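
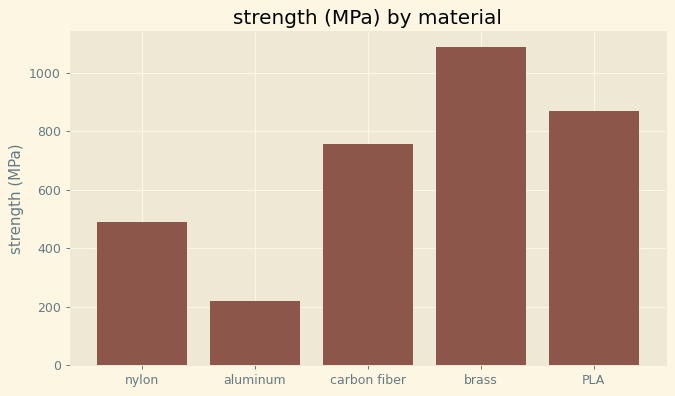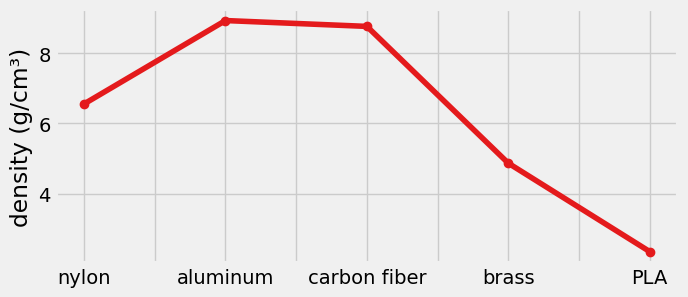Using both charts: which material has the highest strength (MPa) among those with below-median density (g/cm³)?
brass

Chart 2 median density (g/cm³) ≈ 7; below-median materials: brass, PLA. Among those, brass has the highest strength (MPa) (≈ 1100).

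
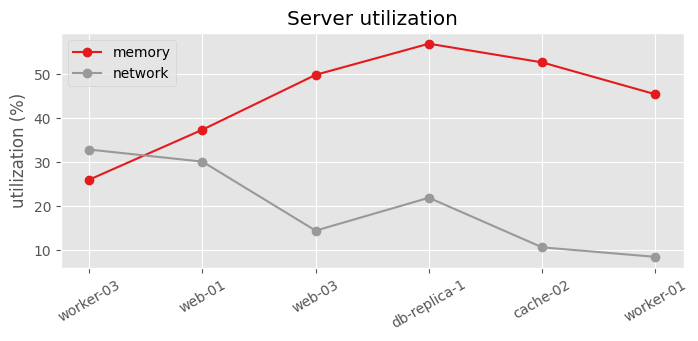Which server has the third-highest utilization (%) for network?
db-replica-1

Top 4 for network: worker-03 ≈ 35, web-01 ≈ 30, db-replica-1 ≈ 20, web-03 ≈ 15.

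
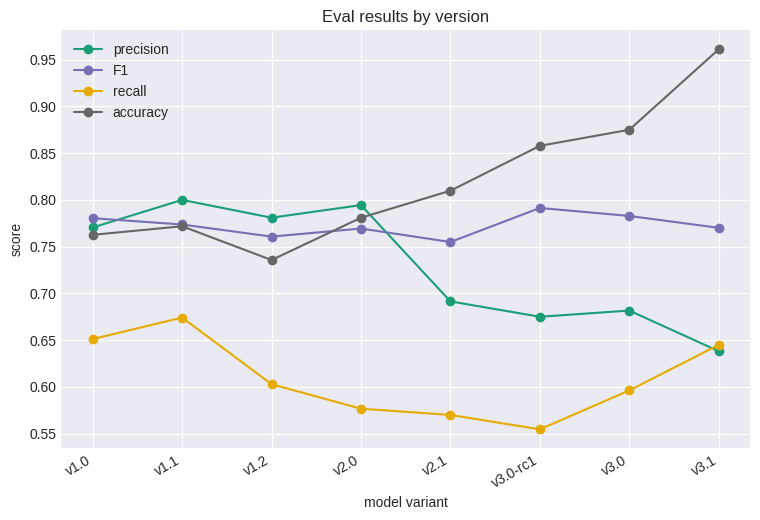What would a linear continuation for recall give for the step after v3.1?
≈ 0.7

Last three: 0.55, 0.60, 0.65 → slope ≈ 0.05/step → next ≈ 0.7.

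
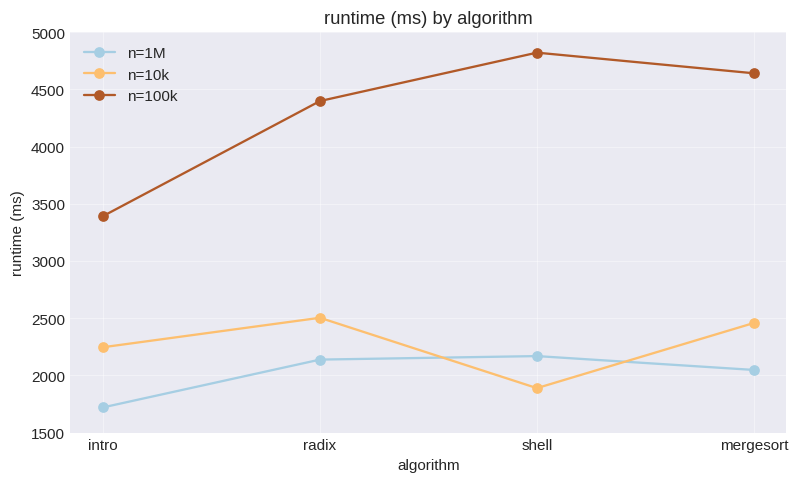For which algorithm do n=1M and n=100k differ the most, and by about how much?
shell, ≈ 3000 ms

shell: n=1M ≈ 2000, n=100k ≈ 5000 → gap ≈ 3000. Next-largest (mergesort) is only ≈ 2500.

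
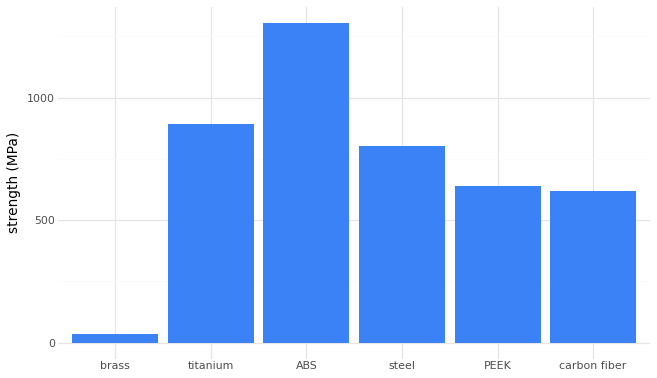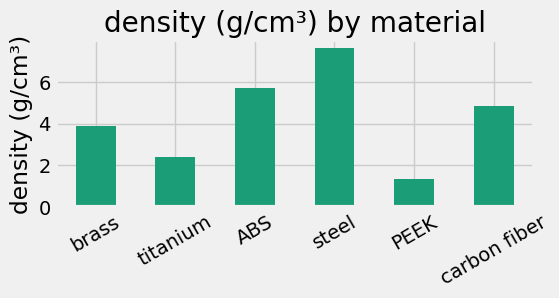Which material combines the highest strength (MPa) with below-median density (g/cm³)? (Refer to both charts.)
titanium

Chart 2 median density (g/cm³) ≈ 4; below-median materials: brass, titanium, PEEK. Among those, titanium has the highest strength (MPa) (≈ 800).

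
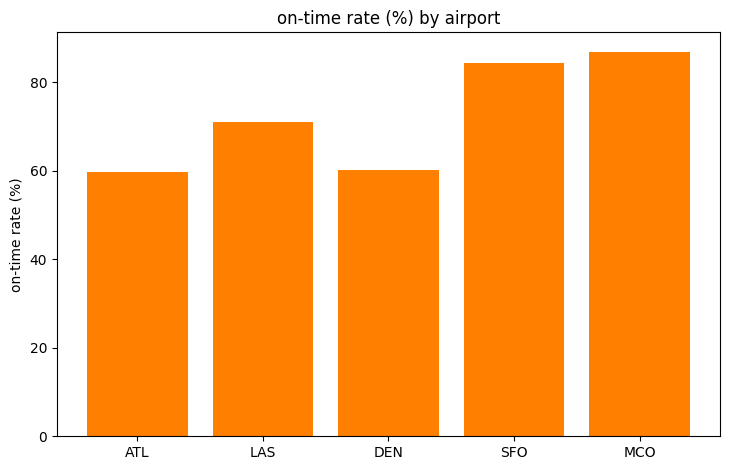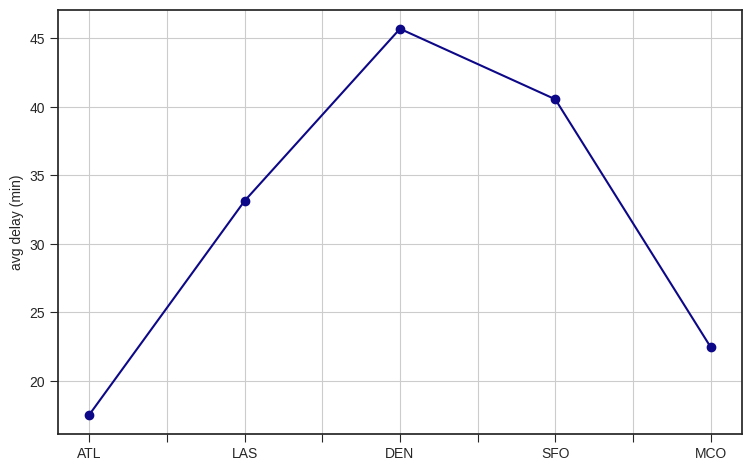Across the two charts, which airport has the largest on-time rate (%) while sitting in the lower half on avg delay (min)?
Chart 2 median avg delay (min) ≈ 35; below-median airports: ATL, MCO. Among those, MCO has the highest on-time rate (%) (≈ 90).

MCO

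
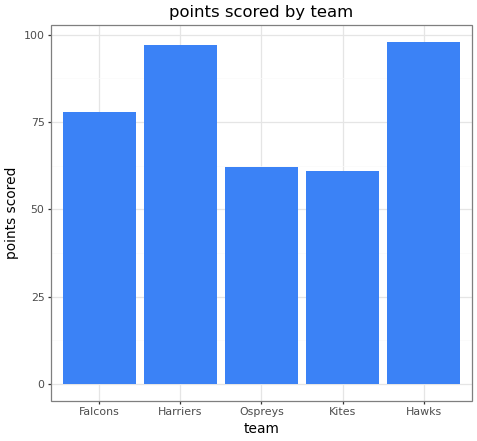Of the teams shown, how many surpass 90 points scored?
Above 90: Harriers, Hawks.

2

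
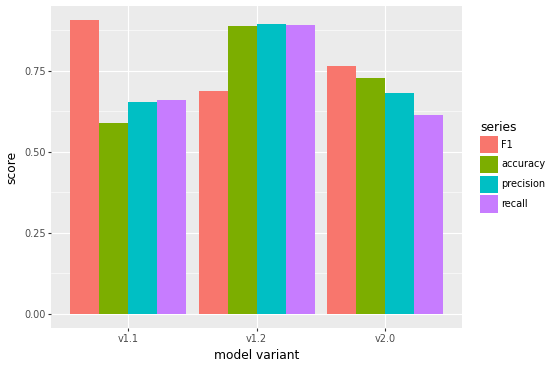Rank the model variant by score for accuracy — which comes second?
Top 3 for accuracy: v1.2 ≈ 0.9, v2.0 ≈ 0.7, v1.1 ≈ 0.6.

v2.0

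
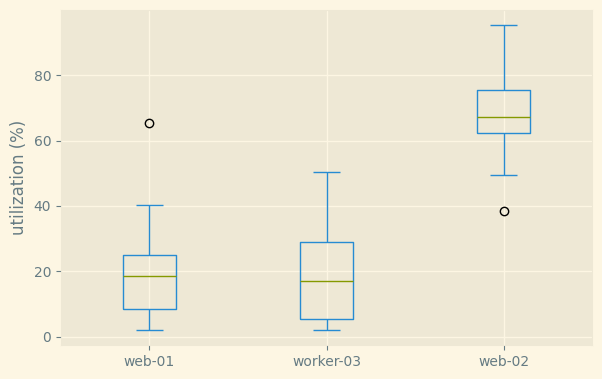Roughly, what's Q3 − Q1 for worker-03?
≈ 25

Q3 ≈ 30, Q1 ≈ 5; IQR ≈ 25.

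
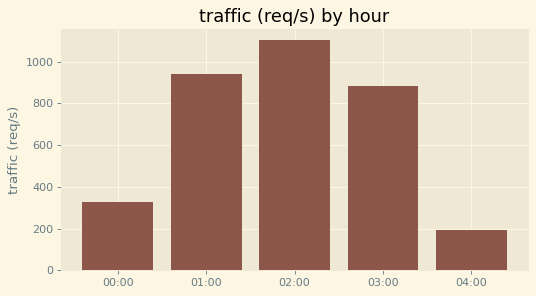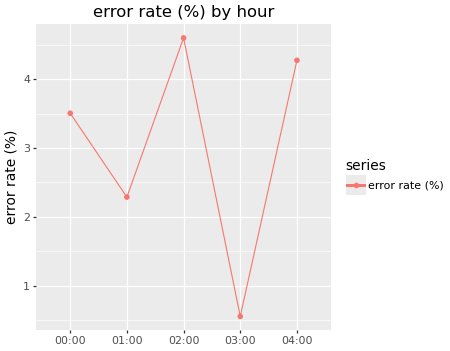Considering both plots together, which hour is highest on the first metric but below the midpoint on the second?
01:00

Chart 2 median error rate (%) ≈ 3.5; below-median hours: 01:00, 03:00. Among those, 01:00 has the highest traffic (req/s) (≈ 1000).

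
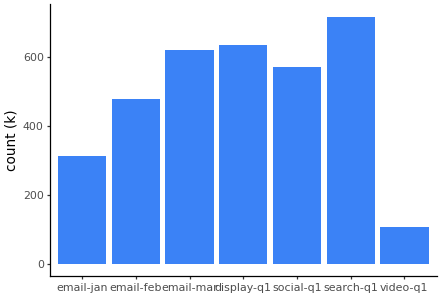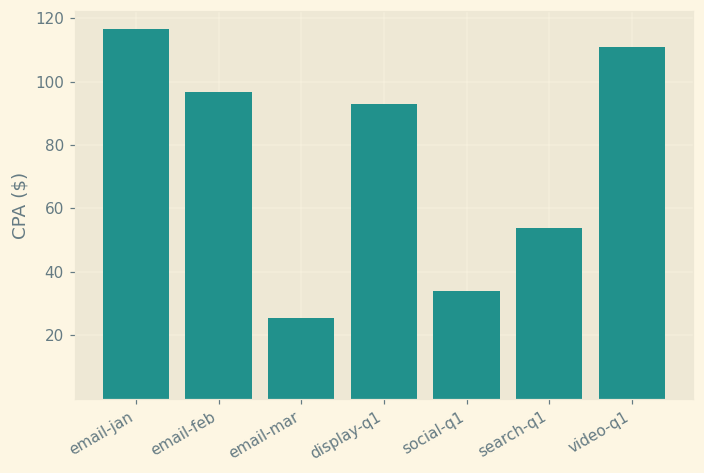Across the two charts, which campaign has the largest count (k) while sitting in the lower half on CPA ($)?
Chart 2 median CPA ($) ≈ 100; below-median campaigns: email-mar, social-q1, search-q1. Among those, search-q1 has the highest count (k) (≈ 700).

search-q1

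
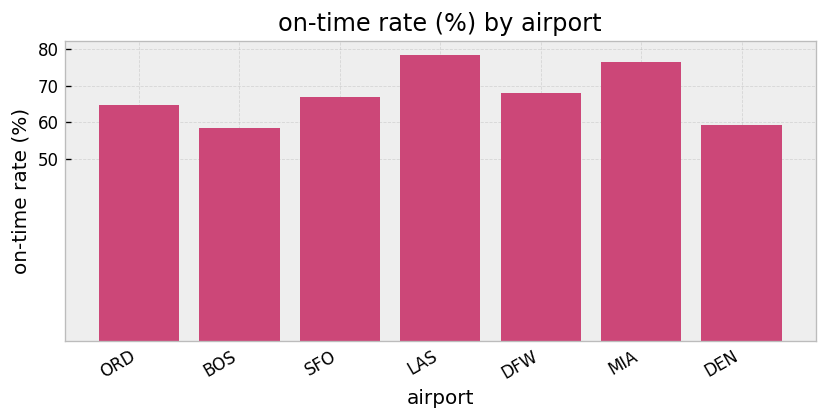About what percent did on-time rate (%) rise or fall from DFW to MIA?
≈ +14.3%

DFW ≈ 70, MIA ≈ 80; (80 − 70) / 70 ≈ +14.3%.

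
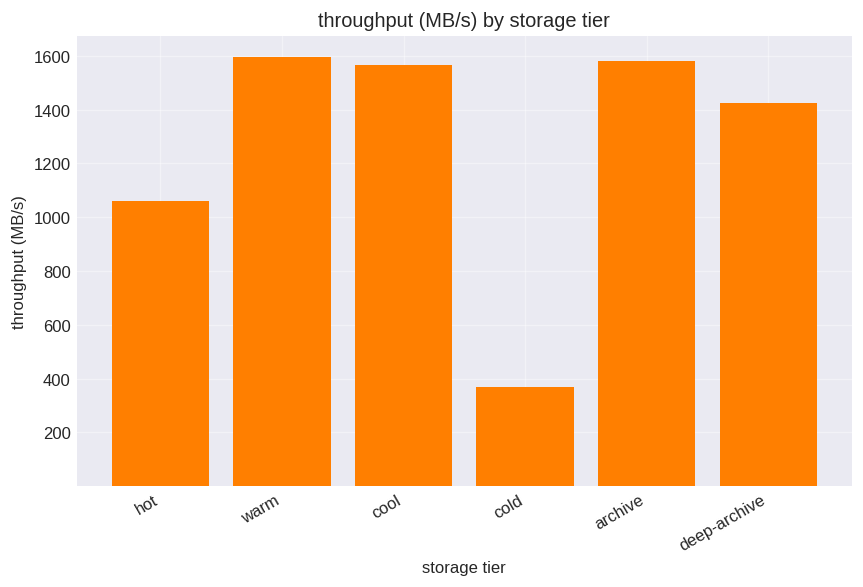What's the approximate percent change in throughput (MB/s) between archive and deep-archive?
≈ -12.5%

archive ≈ 1600, deep-archive ≈ 1400; (1400 − 1600) / 1600 ≈ -12.5%.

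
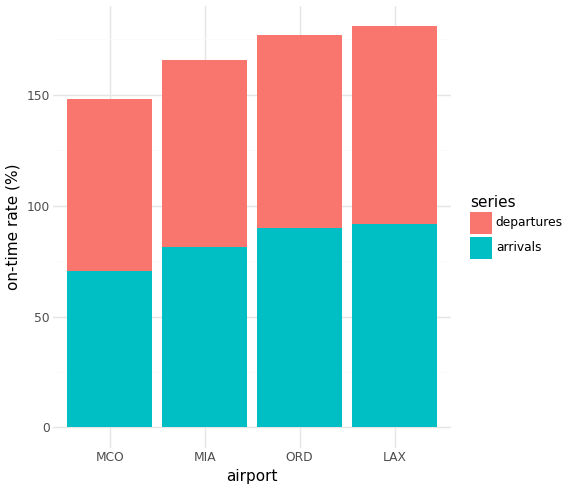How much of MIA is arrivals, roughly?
≈ 80

arrivals top ≈ 80, bottom ≈ 0; segment ≈ 80.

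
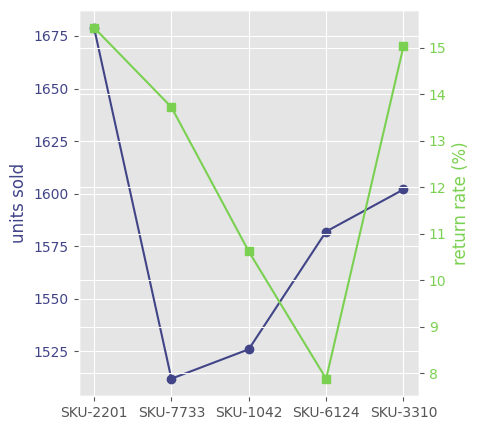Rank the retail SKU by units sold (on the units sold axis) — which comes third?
SKU-6124

Top 4 (on the units sold axis): SKU-2201 ≈ 1680, SKU-3310 ≈ 1600, SKU-6124 ≈ 1580, SKU-1042 ≈ 1520.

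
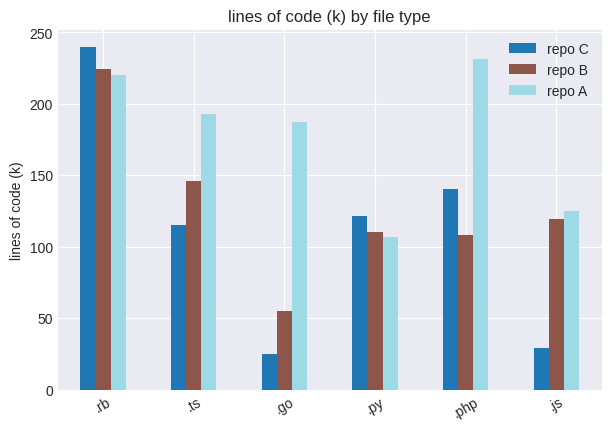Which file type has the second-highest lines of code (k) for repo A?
Top 3 for repo A: .php ≈ 240, .rb ≈ 220, .ts ≈ 200.

.rb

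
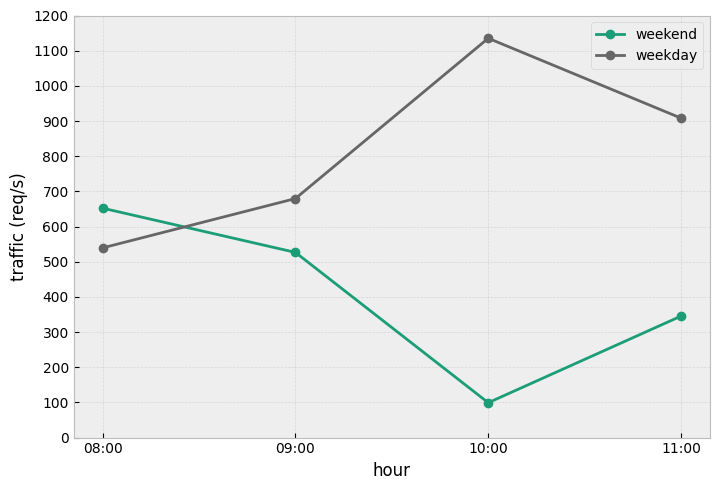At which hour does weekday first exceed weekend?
08:00: weekday ≈ 500 vs weekend ≈ 700 (not yet); 09:00: weekday ≈ 700 vs weekend ≈ 500 (first crossover).

09:00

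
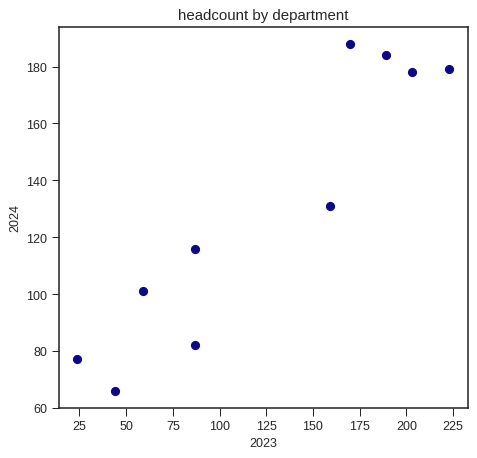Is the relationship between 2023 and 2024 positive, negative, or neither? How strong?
positive, strong

Points are positively correlated; strong (|r| ≈ 0.9).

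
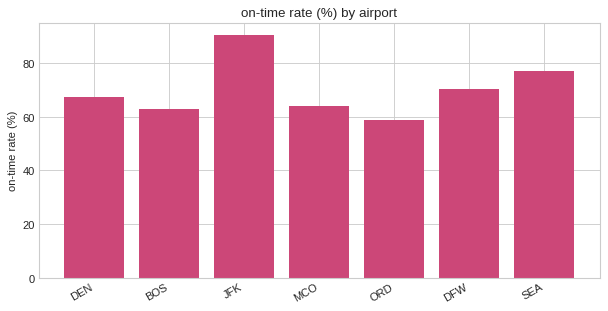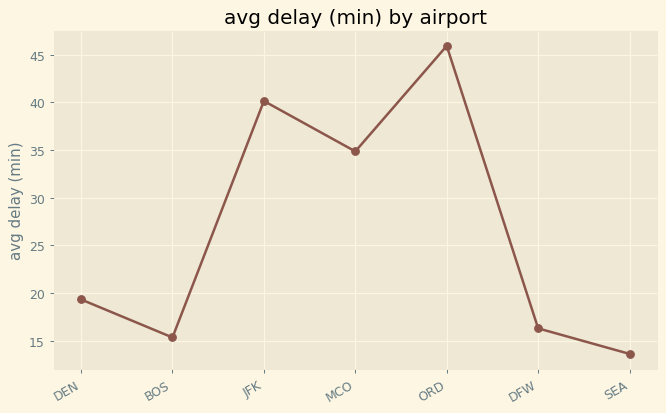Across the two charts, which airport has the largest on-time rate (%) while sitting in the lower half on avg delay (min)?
SEA

Chart 2 median avg delay (min) ≈ 20; below-median airports: BOS, DFW, SEA. Among those, SEA has the highest on-time rate (%) (≈ 80).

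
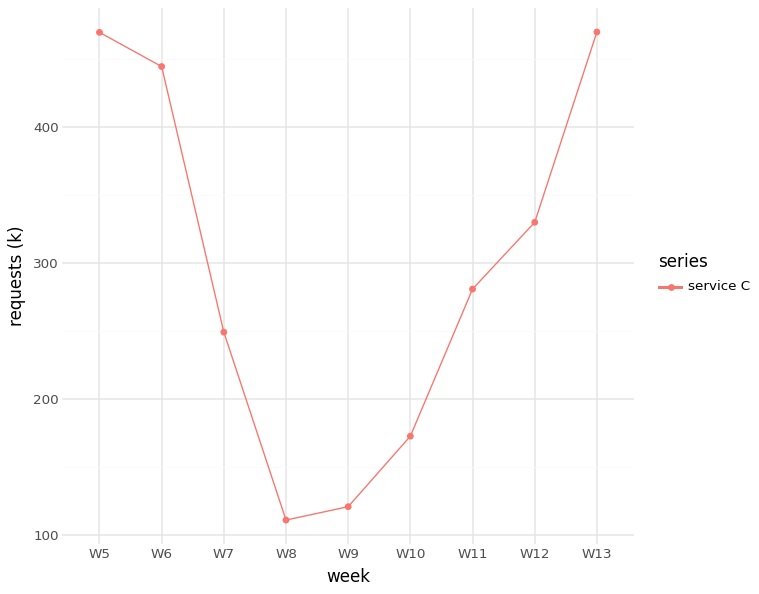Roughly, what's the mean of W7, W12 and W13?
(250 + 350 + 450) / 3 ≈ 350.

≈ 350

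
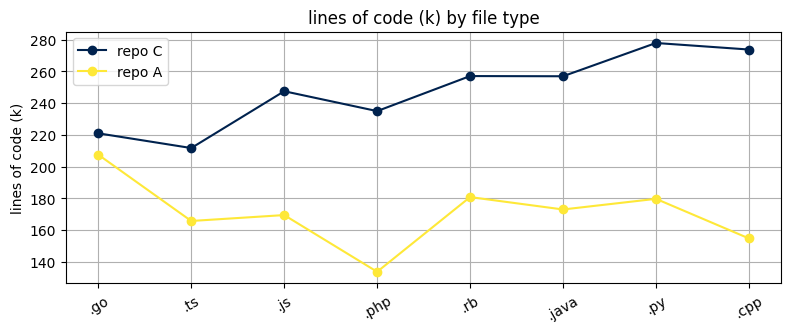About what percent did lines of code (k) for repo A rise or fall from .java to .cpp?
≈ -11.1%

.java ≈ 180, .cpp ≈ 160; (160 − 180) / 180 ≈ -11.1%.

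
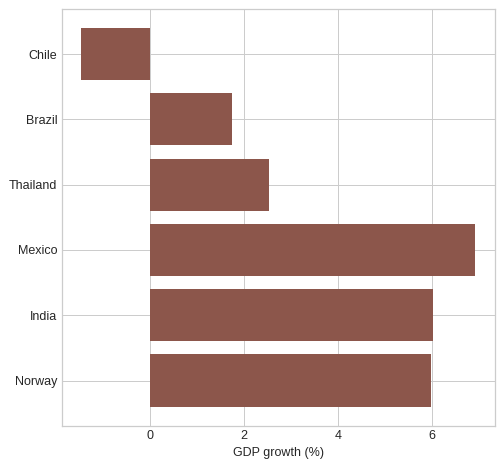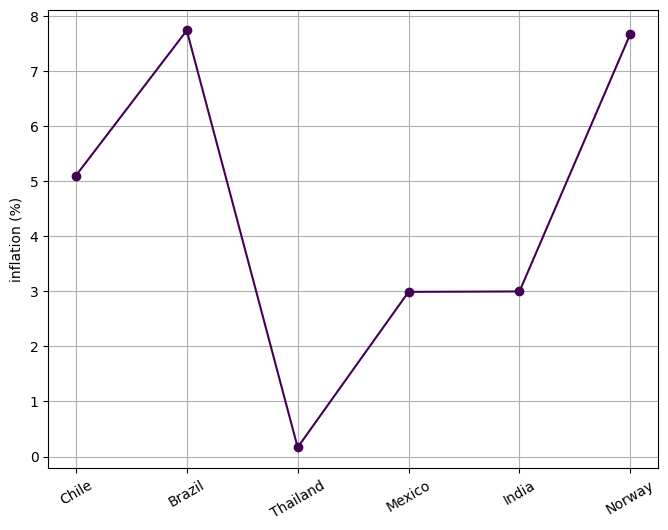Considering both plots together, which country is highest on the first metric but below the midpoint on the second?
Mexico

Chart 2 median inflation (%) ≈ 4; below-median countries: Thailand, Mexico, India. Among those, Mexico has the highest GDP growth (%) (≈ 7).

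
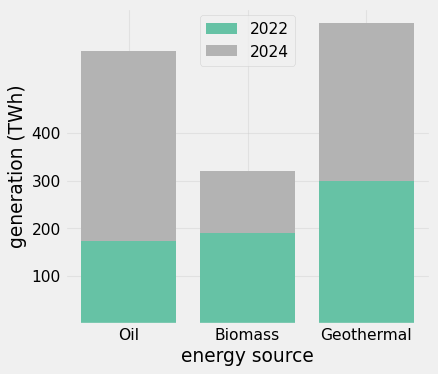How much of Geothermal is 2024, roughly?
≈ 300

2024 top ≈ 600, bottom ≈ 300; segment ≈ 300.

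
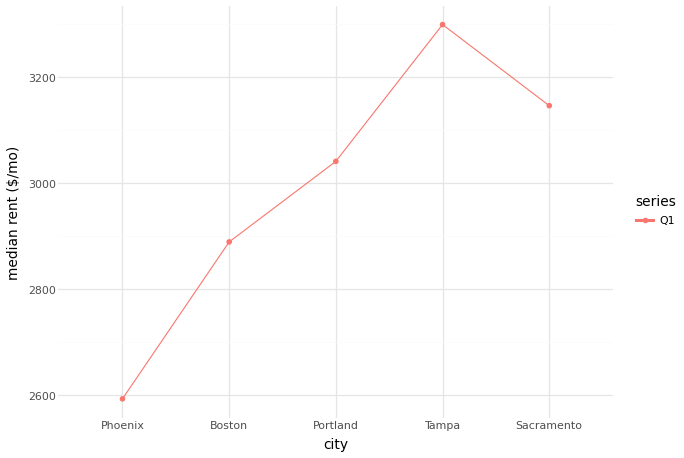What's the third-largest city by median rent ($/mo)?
Portland

Top 4: Tampa ≈ 3300, Sacramento ≈ 3100, Portland ≈ 3000, Boston ≈ 2900.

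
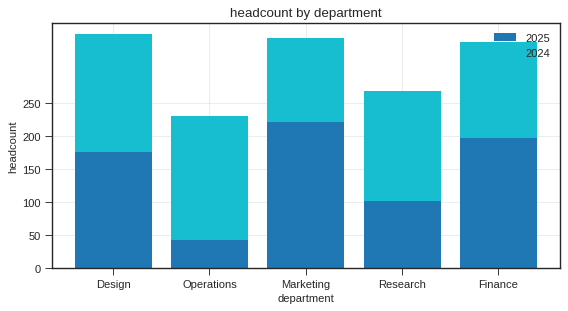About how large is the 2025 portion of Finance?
2025 top ≈ 200, bottom ≈ 0; segment ≈ 200.

≈ 200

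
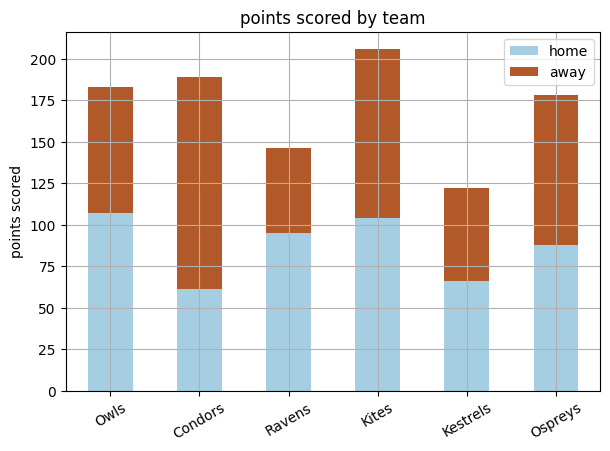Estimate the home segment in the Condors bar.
≈ 60

home top ≈ 60, bottom ≈ 0; segment ≈ 60.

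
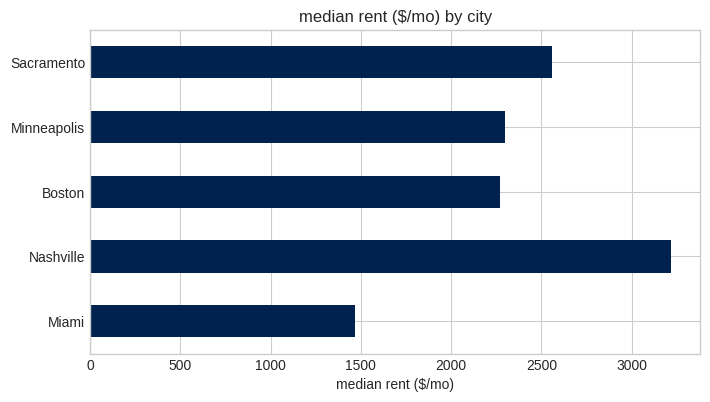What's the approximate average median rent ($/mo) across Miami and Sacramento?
(1500 + 2500) / 2 ≈ 2000.

≈ 2000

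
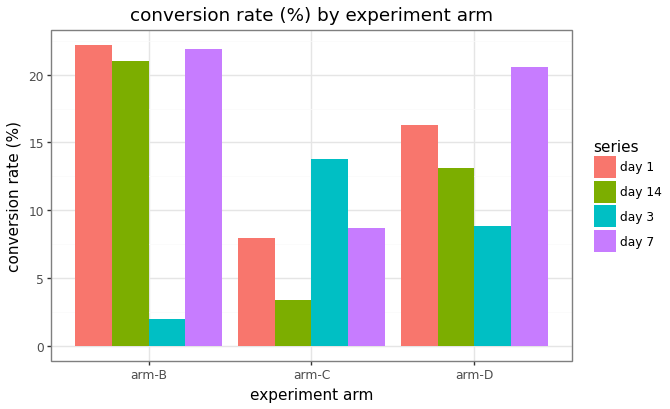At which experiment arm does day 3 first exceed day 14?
arm-B: day 3 ≈ 2 vs day 14 ≈ 22 (not yet); arm-C: day 3 ≈ 14 vs day 14 ≈ 4 (first crossover).

arm-C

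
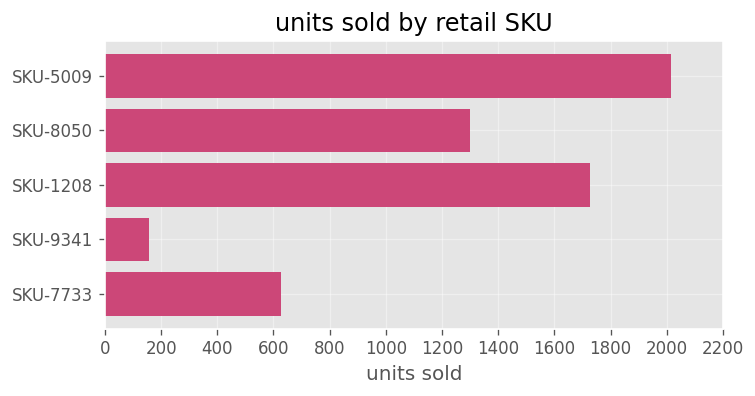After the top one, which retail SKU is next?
SKU-1208

Top 3: SKU-5009 ≈ 2000, SKU-1208 ≈ 1800, SKU-8050 ≈ 1400.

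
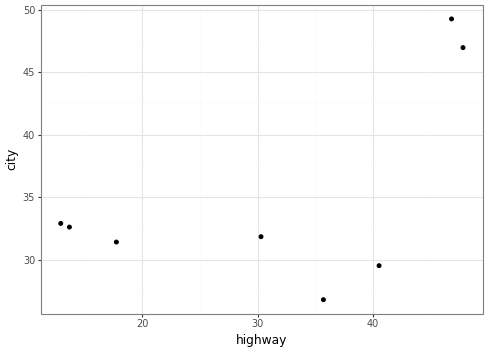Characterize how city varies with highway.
Points are positively correlated; moderate (|r| ≈ 0.6).

positive, moderate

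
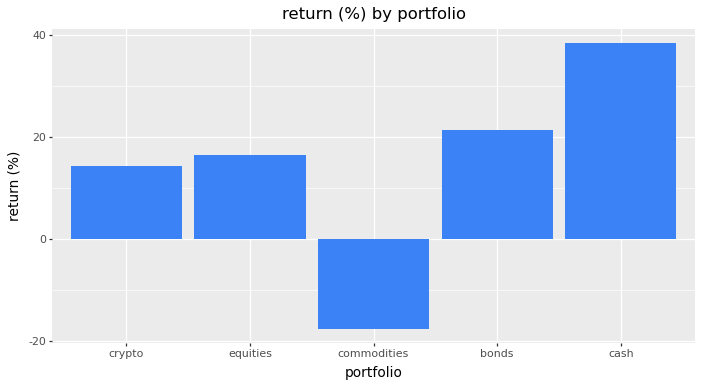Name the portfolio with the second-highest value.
bonds

Top 3: cash ≈ 40, bonds ≈ 20, equities ≈ 15.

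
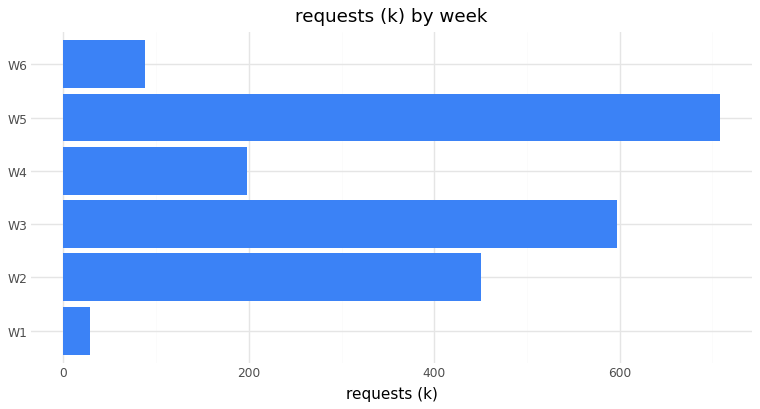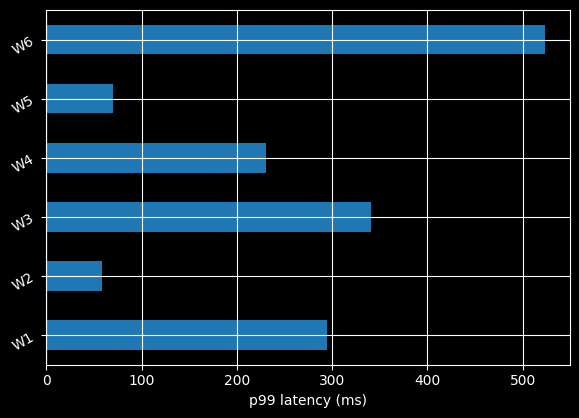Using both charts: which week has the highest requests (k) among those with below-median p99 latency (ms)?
W5

Chart 2 median p99 latency (ms) ≈ 250; below-median weeks: W2, W4, W5. Among those, W5 has the highest requests (k) (≈ 700).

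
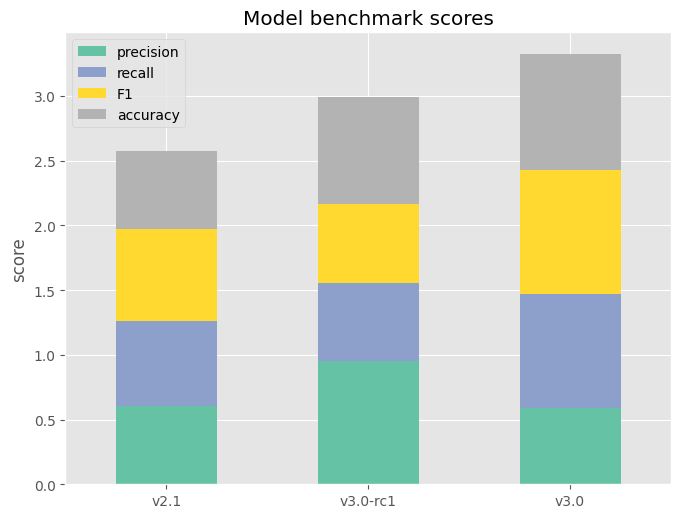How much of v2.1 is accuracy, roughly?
≈ 0.5

accuracy top ≈ 2.5, bottom ≈ 2.0; segment ≈ 0.5.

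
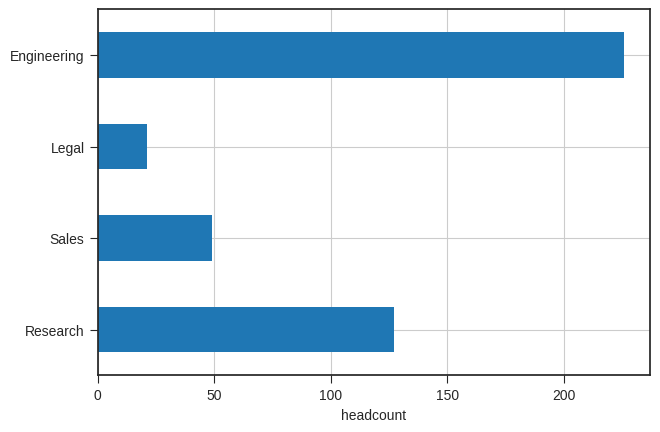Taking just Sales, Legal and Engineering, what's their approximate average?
(40 + 20 + 220) / 3 ≈ 93.

≈ 93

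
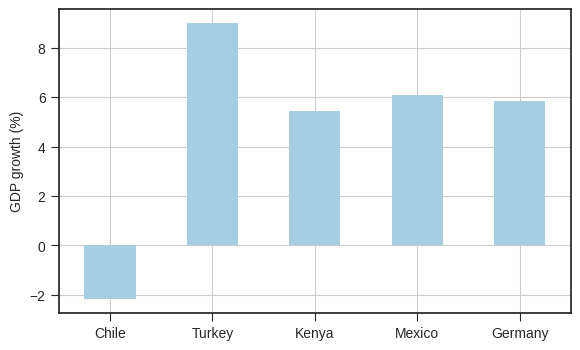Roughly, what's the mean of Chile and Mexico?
≈ 2

(-2 + 6) / 2 ≈ 2.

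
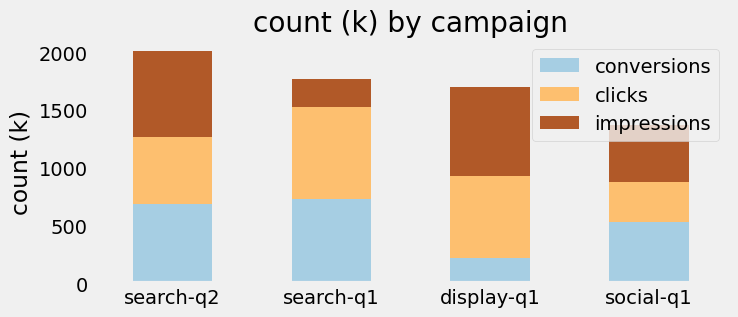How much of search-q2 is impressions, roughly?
impressions top ≈ 2000, bottom ≈ 1200; segment ≈ 800.

≈ 800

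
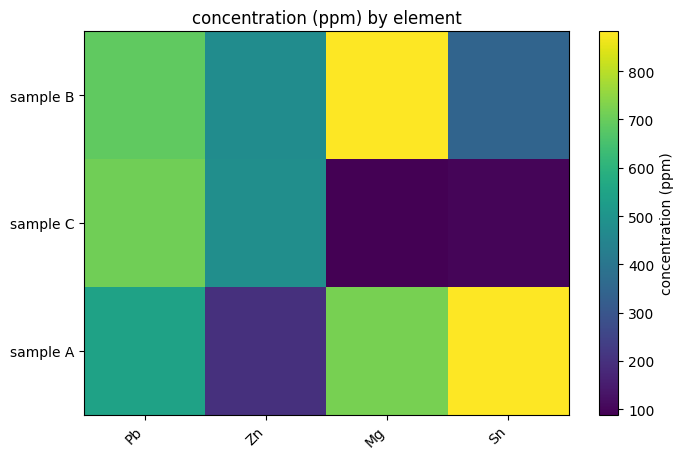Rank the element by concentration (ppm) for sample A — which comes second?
Top 3 for sample A: Sn ≈ 900, Mg ≈ 700, Pb ≈ 500.

Mg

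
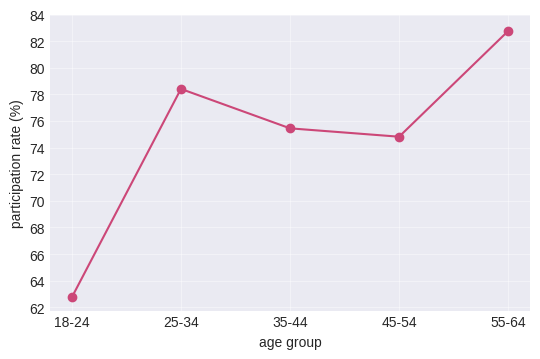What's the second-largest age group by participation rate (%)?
25-34

Top 3: 55-64 ≈ 82, 25-34 ≈ 78, 35-44 ≈ 76.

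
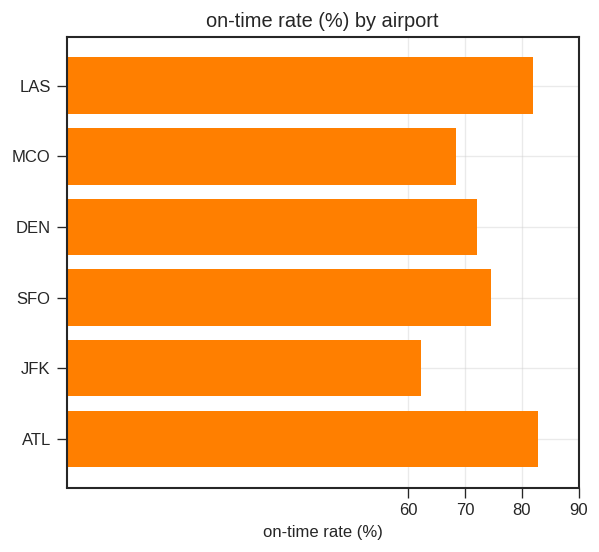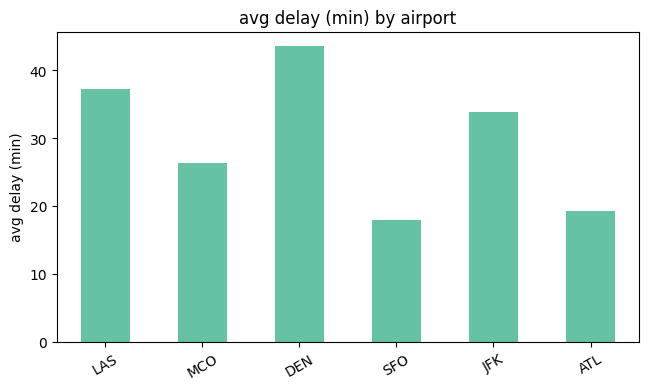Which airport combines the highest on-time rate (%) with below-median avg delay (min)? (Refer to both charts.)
Chart 2 median avg delay (min) ≈ 30; below-median airports: MCO, SFO, ATL. Among those, ATL has the highest on-time rate (%) (≈ 80).

ATL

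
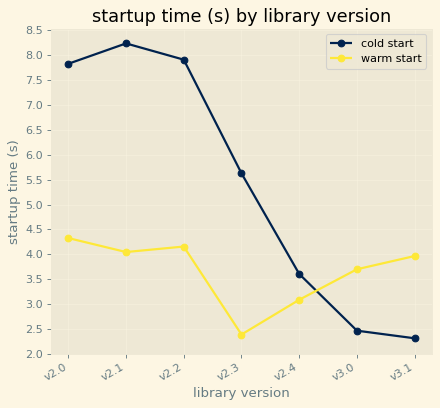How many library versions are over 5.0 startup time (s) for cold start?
4

Above 5.0: v2.0, v2.1, v2.2, v2.3.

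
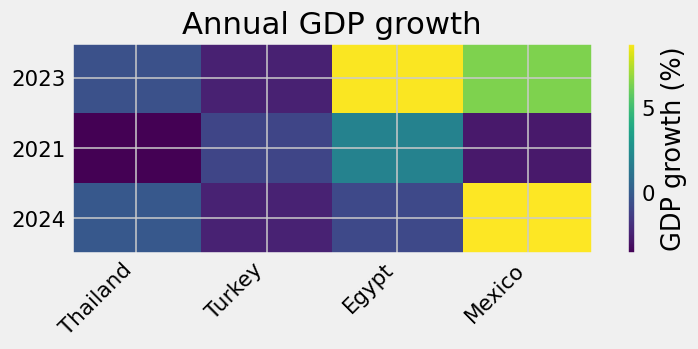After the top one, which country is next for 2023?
Mexico

Top 3 for 2023: Egypt ≈ 8, Mexico ≈ 6, Thailand ≈ 0.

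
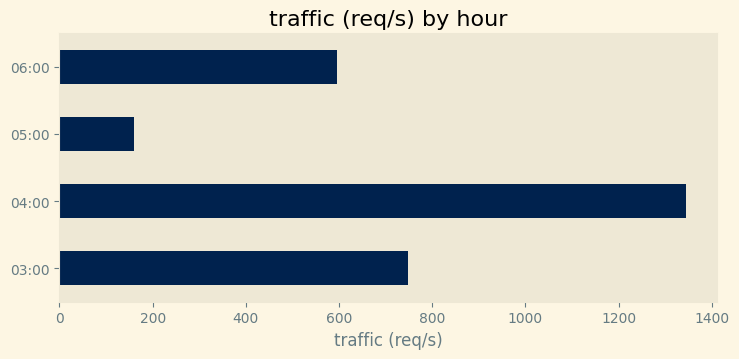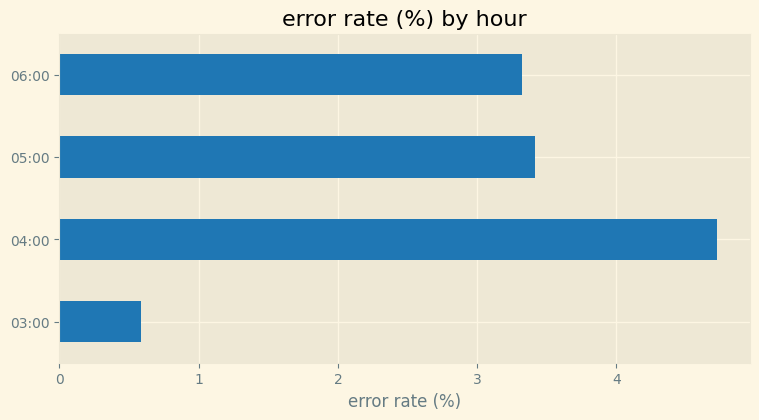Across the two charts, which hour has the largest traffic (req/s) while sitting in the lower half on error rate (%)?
03:00

Chart 2 median error rate (%) ≈ 3.5; below-median hours: 03:00, 06:00. Among those, 03:00 has the highest traffic (req/s) (≈ 800).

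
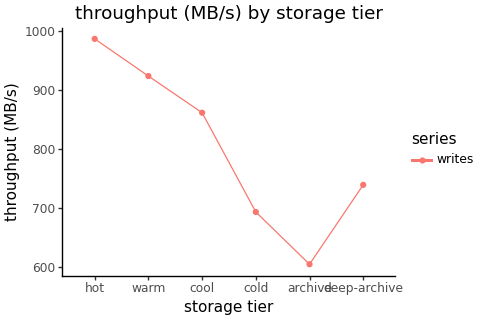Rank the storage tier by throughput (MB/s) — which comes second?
warm

Top 3: hot ≈ 1000, warm ≈ 900, cool ≈ 850.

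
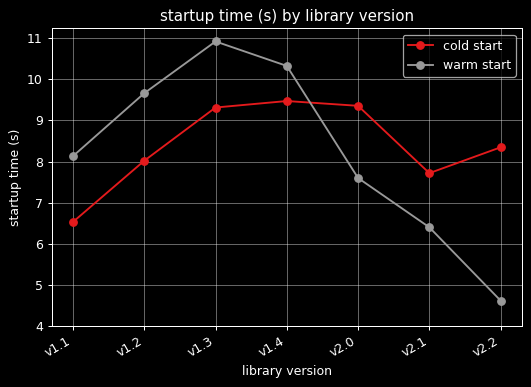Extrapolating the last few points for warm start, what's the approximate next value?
Last three: 8, 6, 5 → slope ≈ -1.5/step → next ≈ 3.5.

≈ 3.5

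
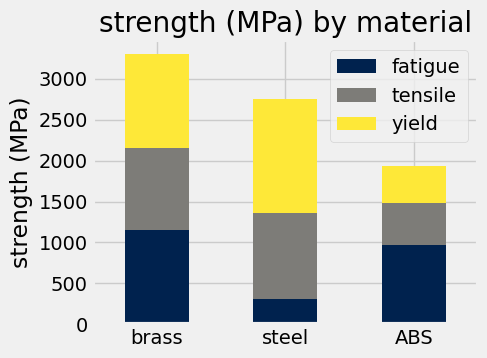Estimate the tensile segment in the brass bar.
≈ 1000

tensile top ≈ 2000, bottom ≈ 1000; segment ≈ 1000.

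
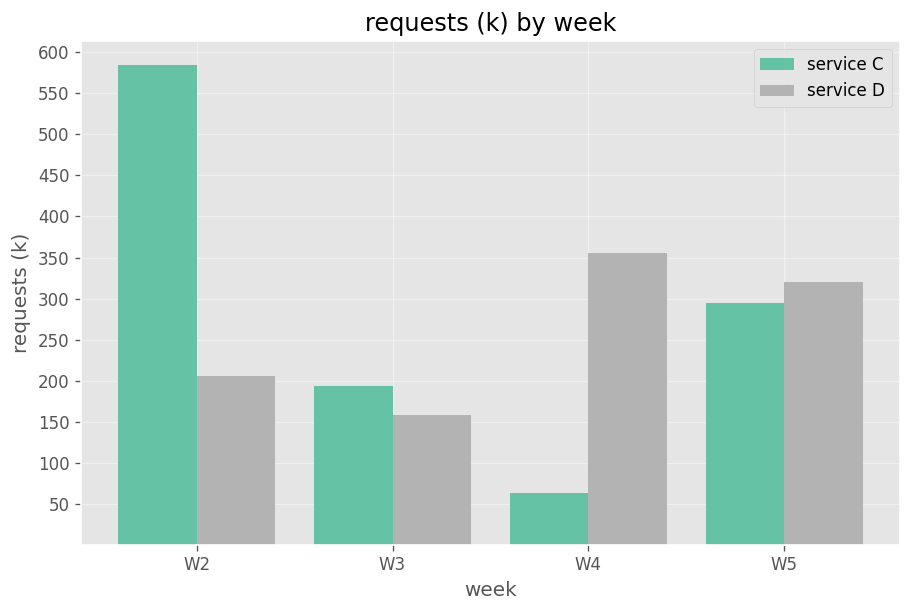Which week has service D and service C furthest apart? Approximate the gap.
W2, ≈ 400 k

W2: service D ≈ 200, service C ≈ 600 → gap ≈ 400. Next-largest (W4) is only ≈ 300.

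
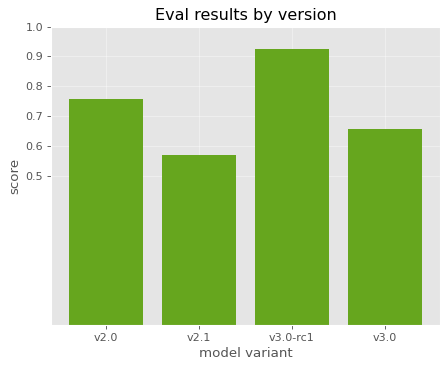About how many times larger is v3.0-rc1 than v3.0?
≈ 1.29×

v3.0-rc1 ≈ 0.9, v3.0 ≈ 0.7; 0.9/0.7 ≈ 1.29.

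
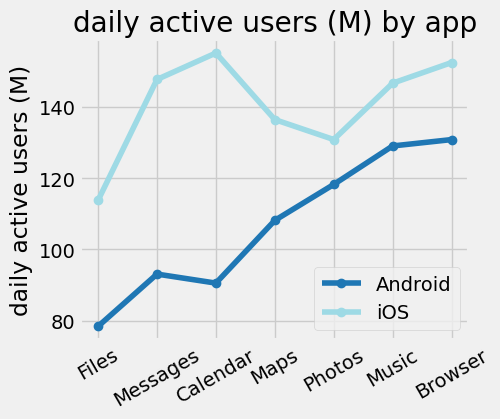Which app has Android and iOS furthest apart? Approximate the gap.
Calendar, ≈ 70 M

Calendar: Android ≈ 90, iOS ≈ 160 → gap ≈ 70. Next-largest (Messages) is only ≈ 60.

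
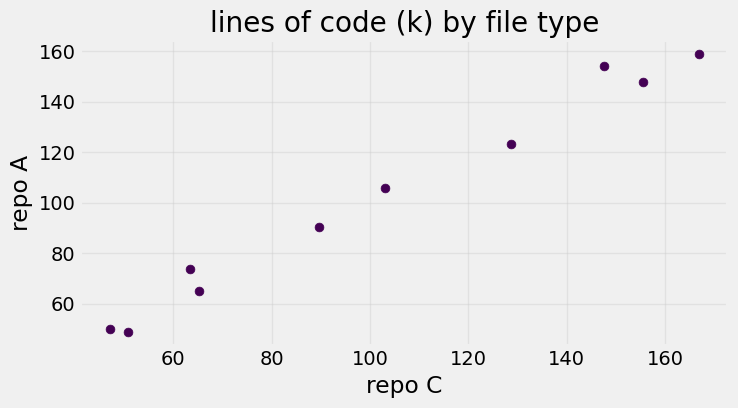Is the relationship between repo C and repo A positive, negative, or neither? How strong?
positive, strong

Points are positively correlated; strong (|r| ≈ 1.0).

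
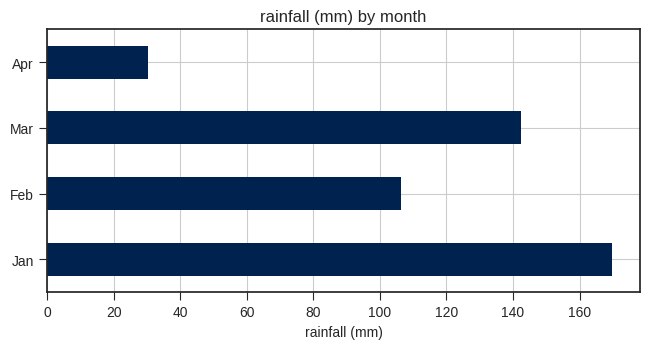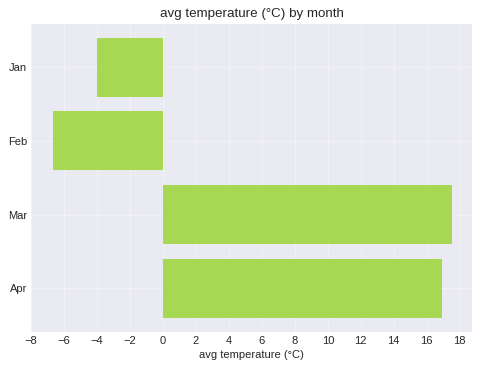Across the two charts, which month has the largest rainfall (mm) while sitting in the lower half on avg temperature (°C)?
Chart 2 median avg temperature (°C) ≈ 6; below-median months: Jan, Feb. Among those, Jan has the highest rainfall (mm) (≈ 160).

Jan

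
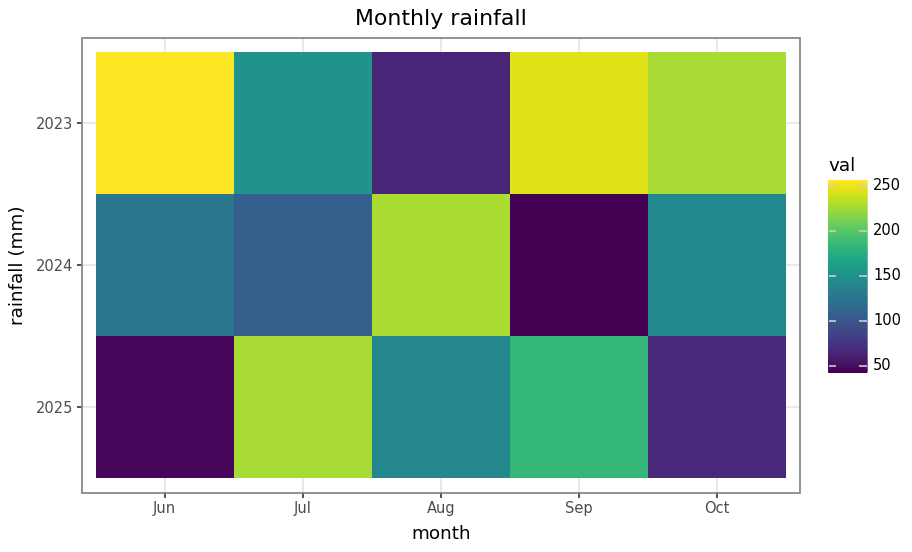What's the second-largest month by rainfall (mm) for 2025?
Top 3 for 2025: Jul ≈ 220, Sep ≈ 180, Aug ≈ 140.

Sep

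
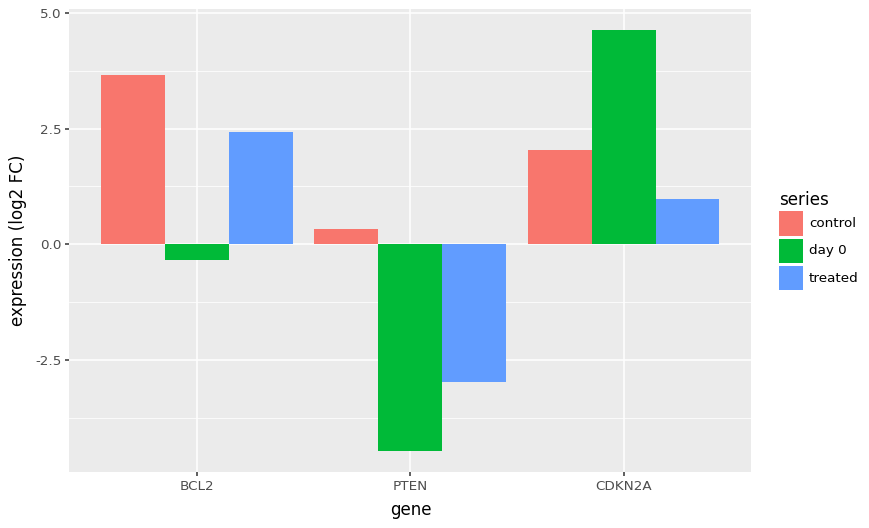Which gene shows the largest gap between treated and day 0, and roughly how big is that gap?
CDKN2A, ≈ 4 log2 FC

CDKN2A: treated ≈ 1, day 0 ≈ 5 → gap ≈ 4. Next-largest (BCL2) is only ≈ 2.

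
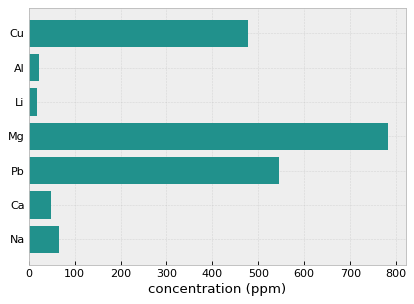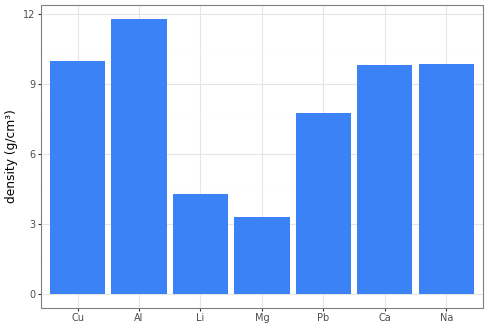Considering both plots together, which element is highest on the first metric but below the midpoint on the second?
Mg

Chart 2 median density (g/cm³) ≈ 10; below-median elements: Li, Mg, Pb. Among those, Mg has the highest concentration (ppm) (≈ 800).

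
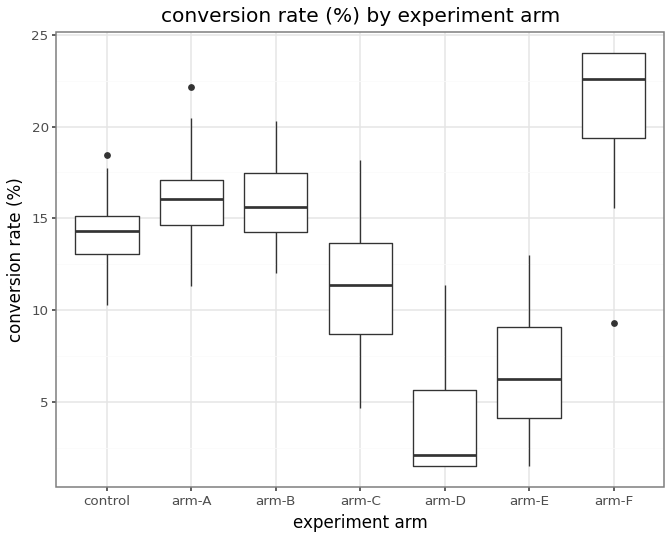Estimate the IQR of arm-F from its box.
≈ 4

Q3 ≈ 24, Q1 ≈ 20; IQR ≈ 4.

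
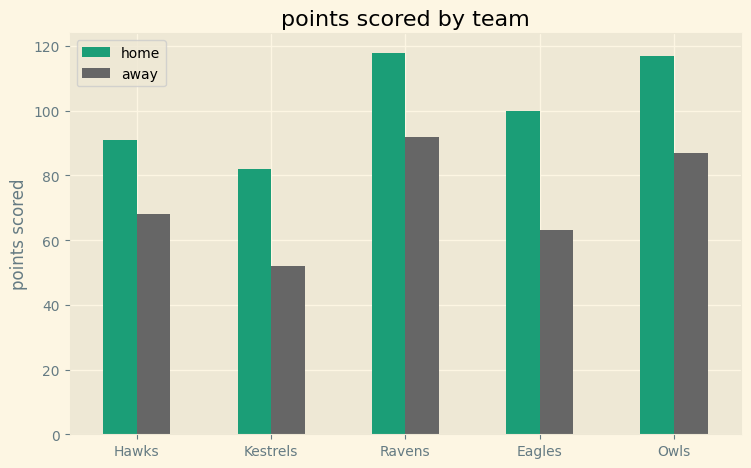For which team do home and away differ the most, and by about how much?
Eagles: home ≈ 100, away ≈ 60 → gap ≈ 40. Next-largest (Owls) is only ≈ 30.

Eagles, ≈ 40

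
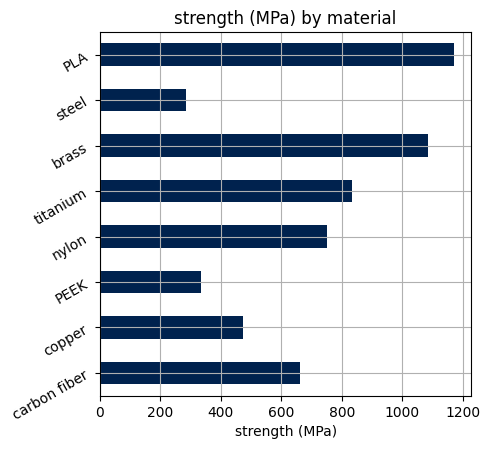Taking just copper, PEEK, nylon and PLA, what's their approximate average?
≈ 700

(500 + 300 + 800 + 1200) / 4 ≈ 700.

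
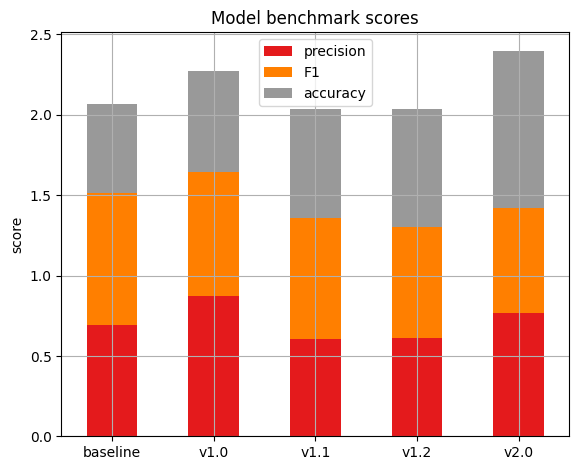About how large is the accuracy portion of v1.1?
accuracy top ≈ 2.0, bottom ≈ 1.4; segment ≈ 0.6.

≈ 0.6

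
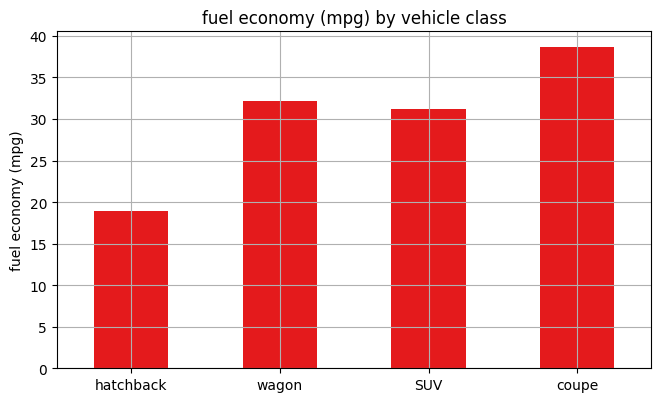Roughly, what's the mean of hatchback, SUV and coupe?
(20 + 30 + 40) / 3 ≈ 30.

≈ 30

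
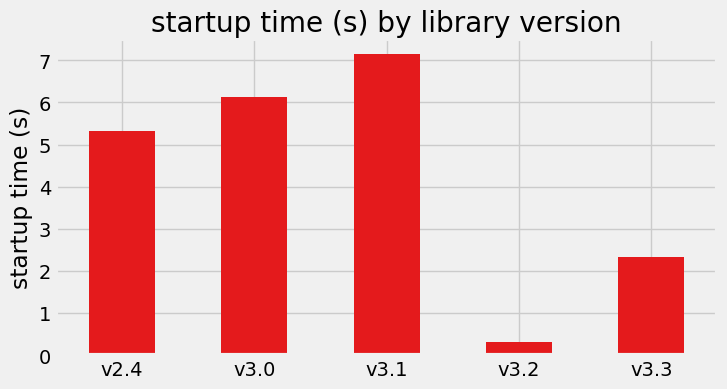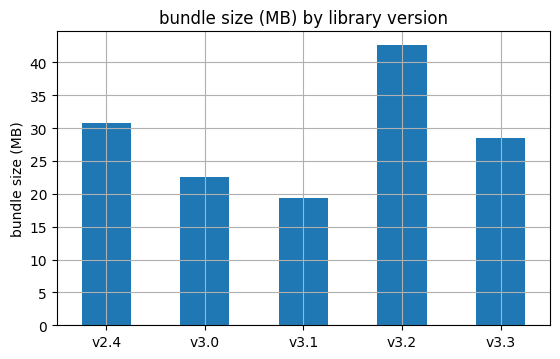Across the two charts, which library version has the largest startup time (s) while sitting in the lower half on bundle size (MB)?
v3.1

Chart 2 median bundle size (MB) ≈ 30; below-median library versions: v3.0, v3.1. Among those, v3.1 has the highest startup time (s) (≈ 7).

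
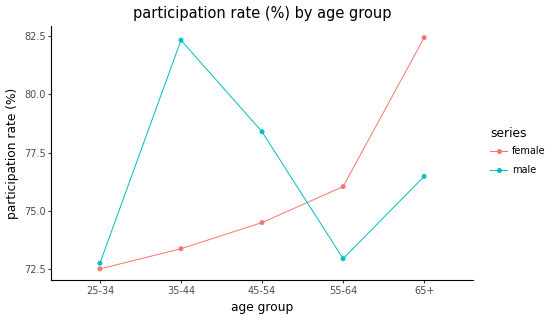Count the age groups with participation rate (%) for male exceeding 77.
2

Above 77: 35-44, 45-54.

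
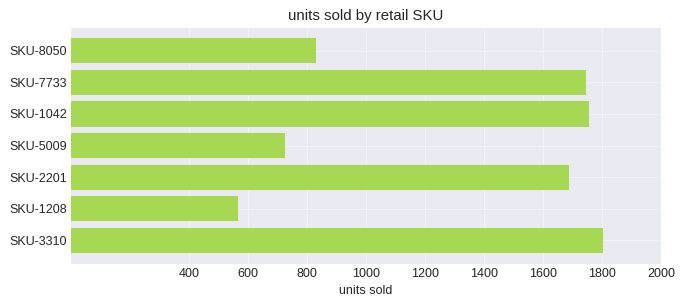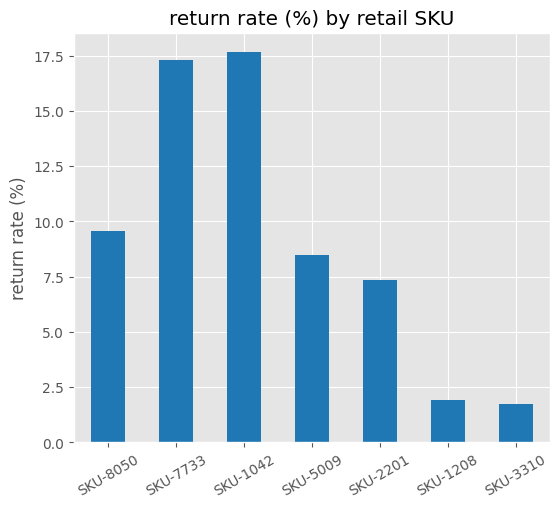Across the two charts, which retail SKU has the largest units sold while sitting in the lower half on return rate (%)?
SKU-3310

Chart 2 median return rate (%) ≈ 8; below-median retail SKUs: SKU-2201, SKU-1208, SKU-3310. Among those, SKU-3310 has the highest units sold (≈ 1800).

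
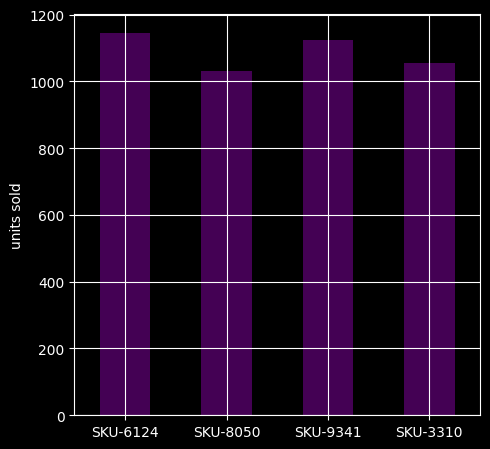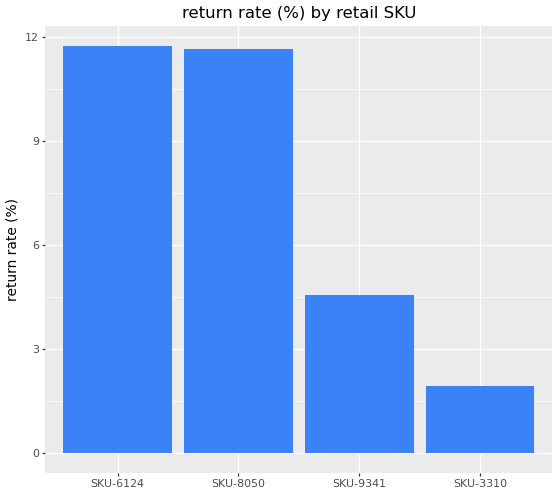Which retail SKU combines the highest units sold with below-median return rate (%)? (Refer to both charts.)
Chart 2 median return rate (%) ≈ 8; below-median retail SKUs: SKU-9341, SKU-3310. Among those, SKU-9341 has the highest units sold (≈ 1200).

SKU-9341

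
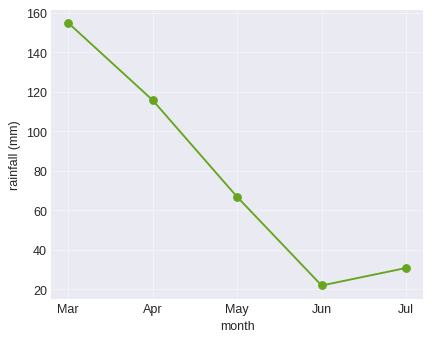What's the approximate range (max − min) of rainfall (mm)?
≈ 140

Max Mar ≈ 160, min Jun ≈ 20; range ≈ 140.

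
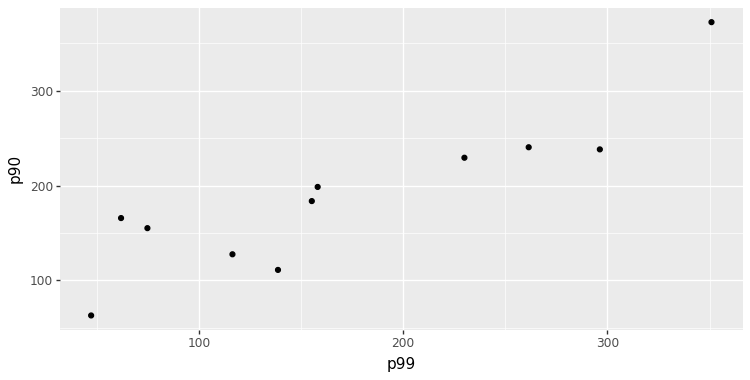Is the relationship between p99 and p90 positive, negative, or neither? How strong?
Points are positively correlated; strong (|r| ≈ 0.9).

positive, strong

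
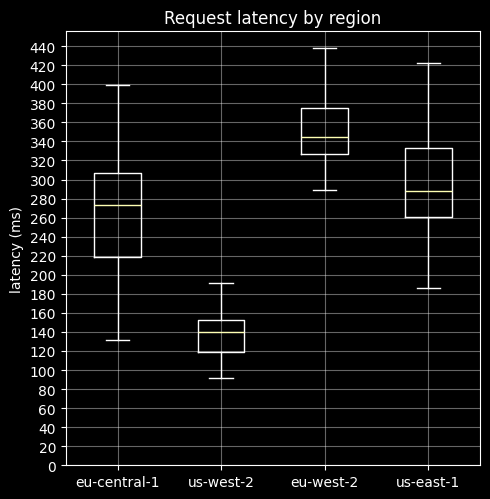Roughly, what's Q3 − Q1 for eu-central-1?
Q3 ≈ 300, Q1 ≈ 220; IQR ≈ 80.

≈ 80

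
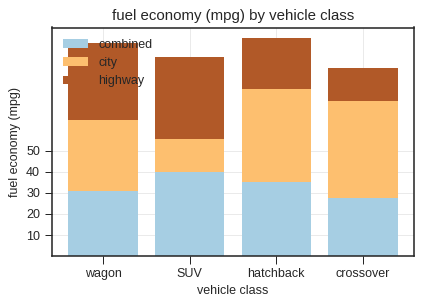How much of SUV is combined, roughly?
≈ 40

combined top ≈ 40, bottom ≈ 0; segment ≈ 40.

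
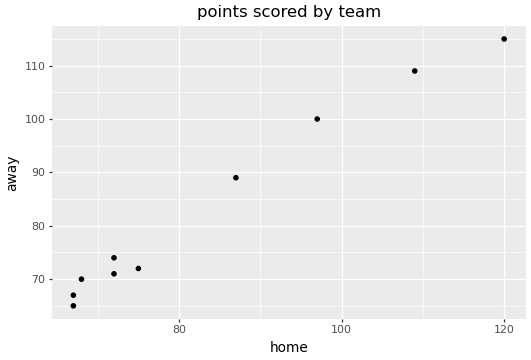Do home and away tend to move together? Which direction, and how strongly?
Points are positively correlated; strong (|r| ≈ 1.0).

positive, strong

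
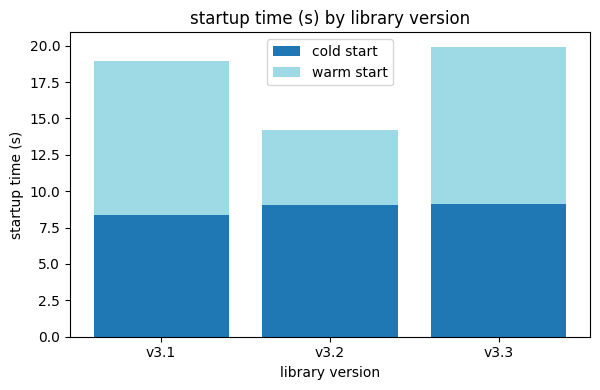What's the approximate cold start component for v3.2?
cold start top ≈ 10, bottom ≈ 0; segment ≈ 10.

≈ 10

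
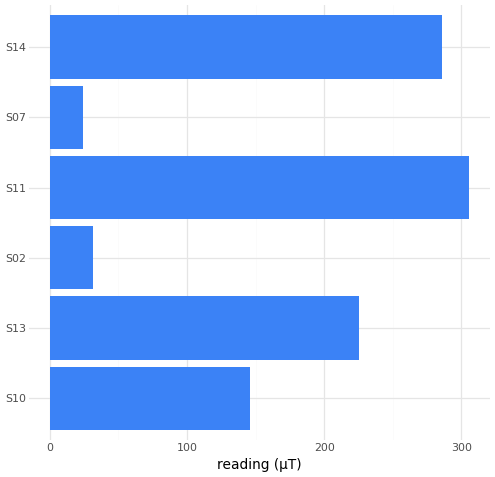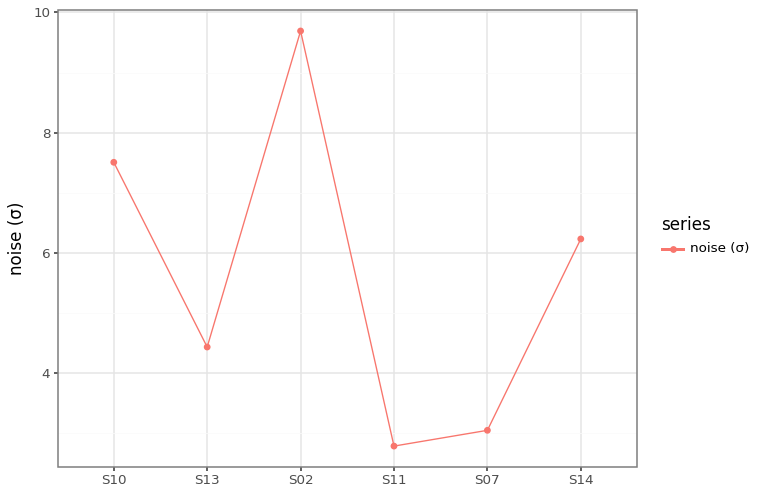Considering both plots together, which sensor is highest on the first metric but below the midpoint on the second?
Chart 2 median noise (σ) ≈ 5; below-median sensors: S13, S11, S07. Among those, S11 has the highest reading (µT) (≈ 300).

S11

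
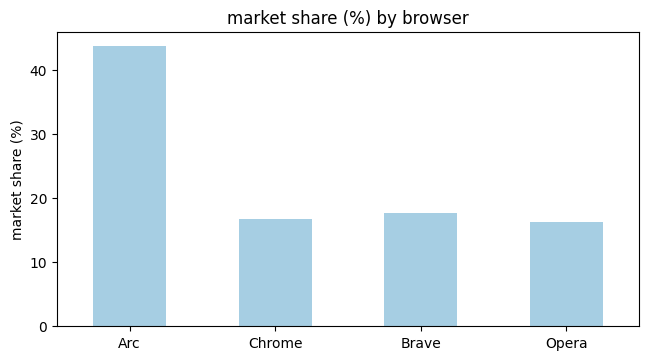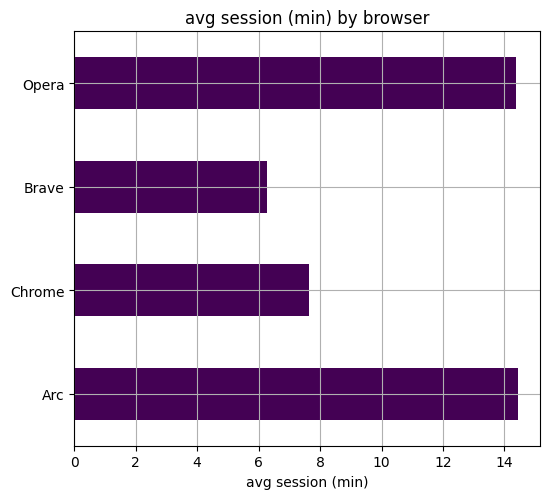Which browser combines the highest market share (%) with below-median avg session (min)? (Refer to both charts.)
Brave

Chart 2 median avg session (min) ≈ 12; below-median browsers: Chrome, Brave. Among those, Brave has the highest market share (%) (≈ 20).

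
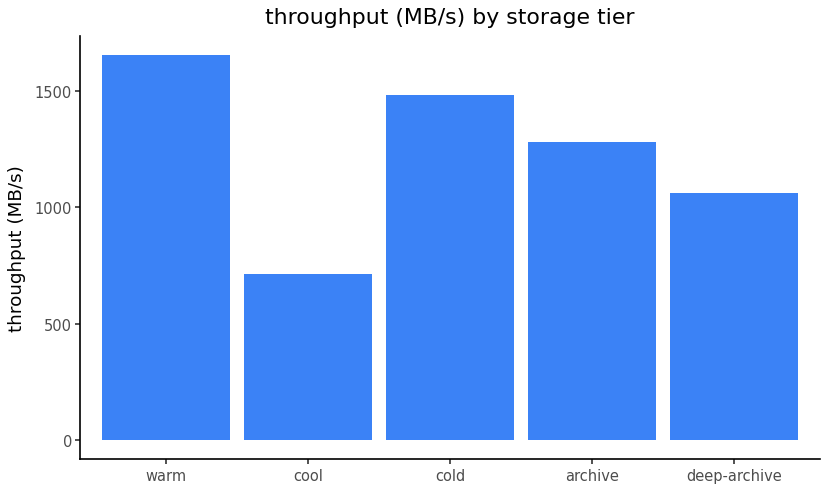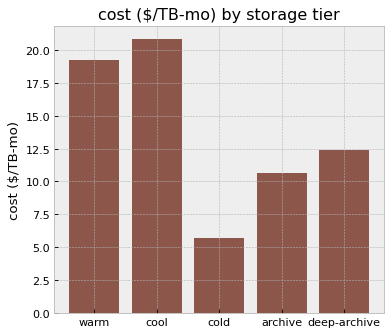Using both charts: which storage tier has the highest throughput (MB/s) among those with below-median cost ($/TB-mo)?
Chart 2 median cost ($/TB-mo) ≈ 12; below-median storage tiers: cold, archive. Among those, cold has the highest throughput (MB/s) (≈ 1400).

cold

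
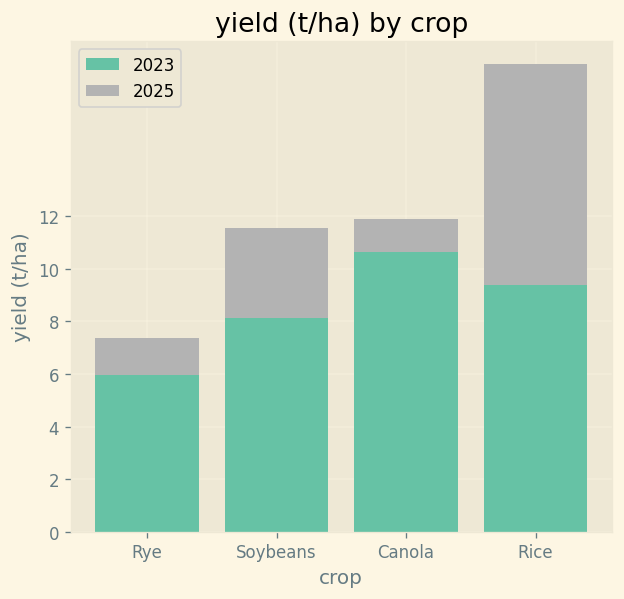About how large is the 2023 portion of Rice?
2023 top ≈ 10, bottom ≈ 0; segment ≈ 10.

≈ 10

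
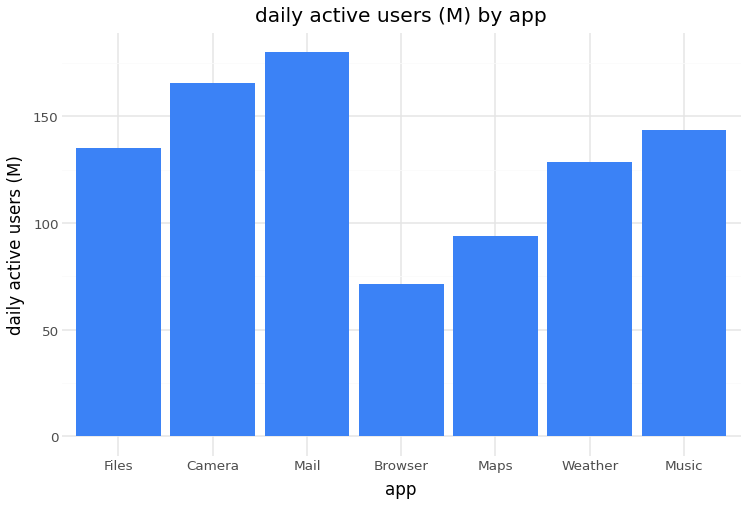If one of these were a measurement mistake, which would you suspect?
Browser ≈ 80; the rest sit between ≈ 100 and ≈ 180.

Browser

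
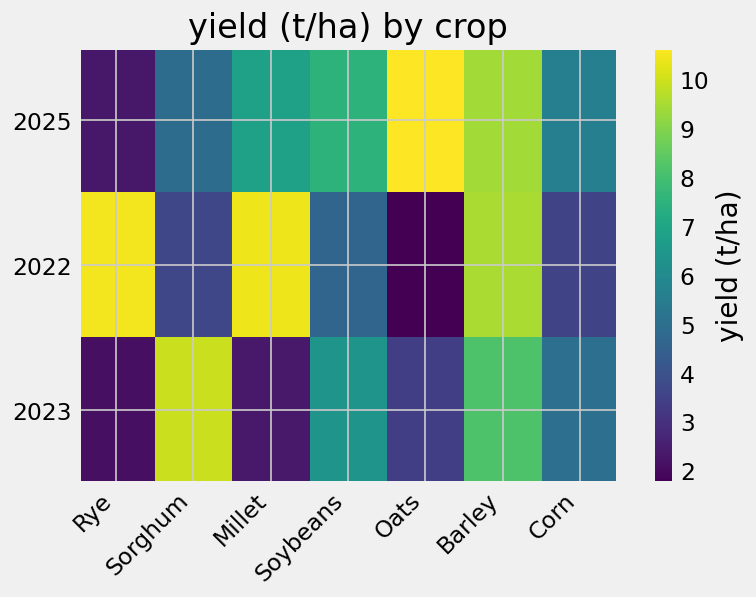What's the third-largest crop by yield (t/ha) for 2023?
Soybeans

Top 4 for 2023: Sorghum ≈ 10, Barley ≈ 8, Soybeans ≈ 6, Corn ≈ 5.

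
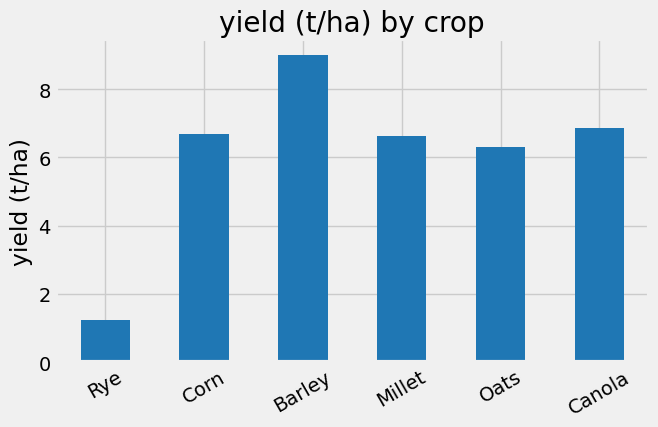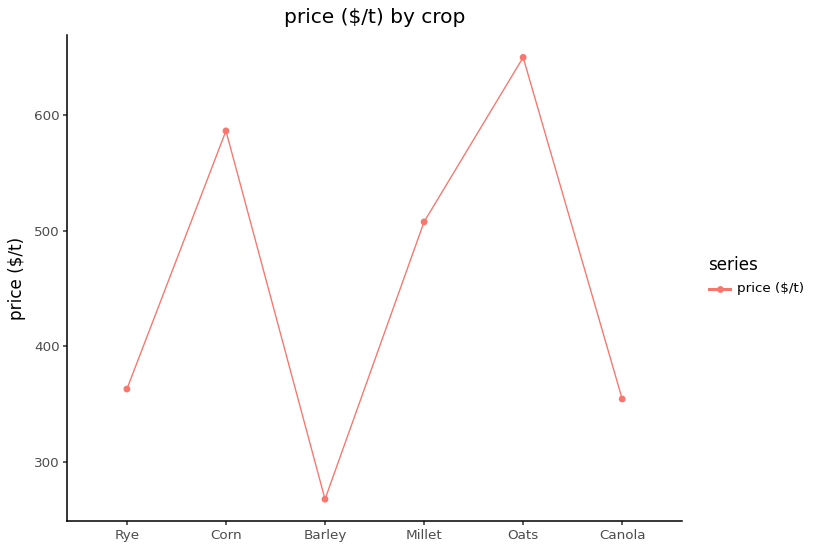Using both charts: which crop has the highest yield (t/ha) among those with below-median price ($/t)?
Chart 2 median price ($/t) ≈ 400; below-median crops: Rye, Barley, Canola. Among those, Barley has the highest yield (t/ha) (≈ 9).

Barley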